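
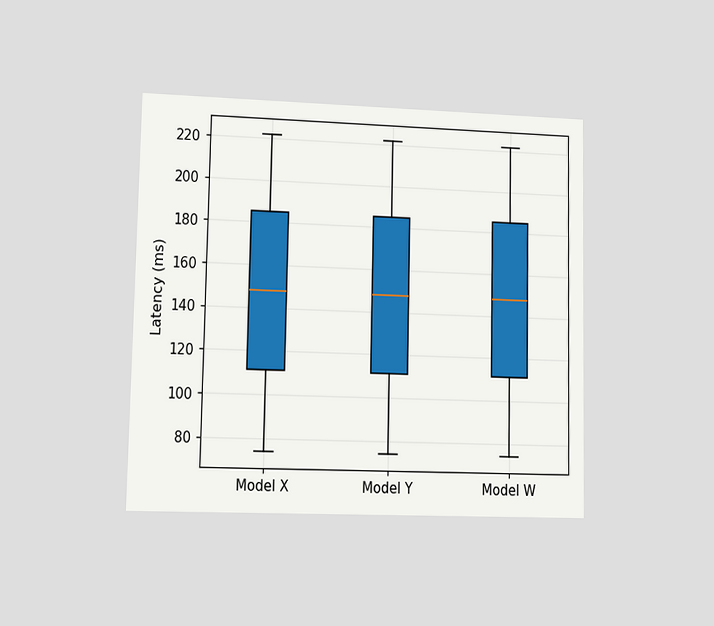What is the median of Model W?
148ms

The chart is viewed at a slight angle. The median line in the Model W box sits at 148ms.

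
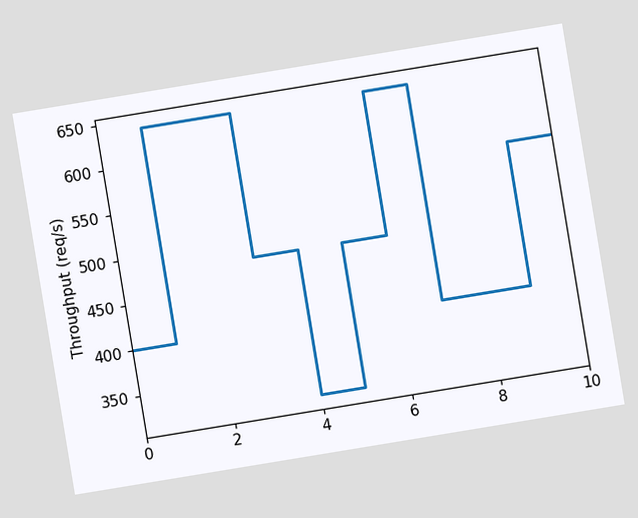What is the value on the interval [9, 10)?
The chart is tilted about 9° counter-clockwise. On [9, 10) the step sits at 560req/s.

560req/s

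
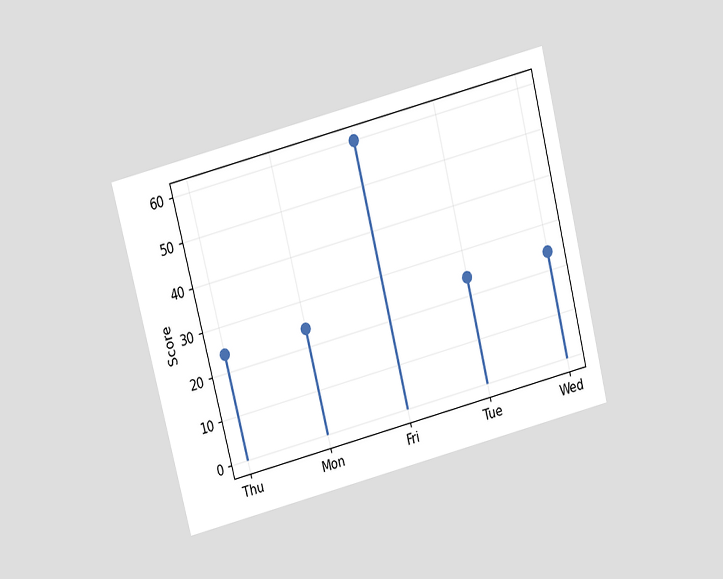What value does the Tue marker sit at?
The chart is tilted about 14° counter-clockwise and viewed slightly from above. The Tue marker sits at 24.

24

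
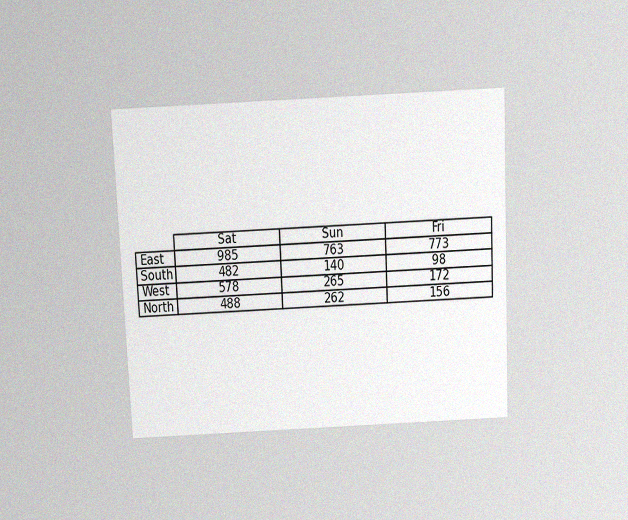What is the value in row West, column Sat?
The chart is tilted about 3° counter-clockwise and viewed slightly from above, with some photo noise. The (West, Sat) cell reads 578.

578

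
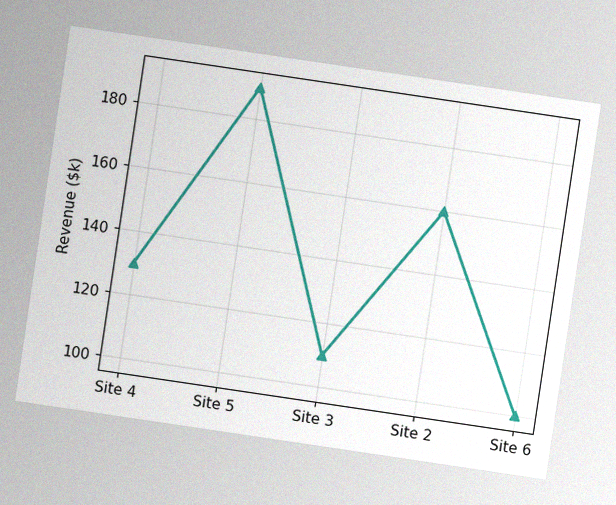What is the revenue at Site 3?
$110k

The chart is tilted about 8° clockwise, with some photo noise. At Site 3, the line is at $110k.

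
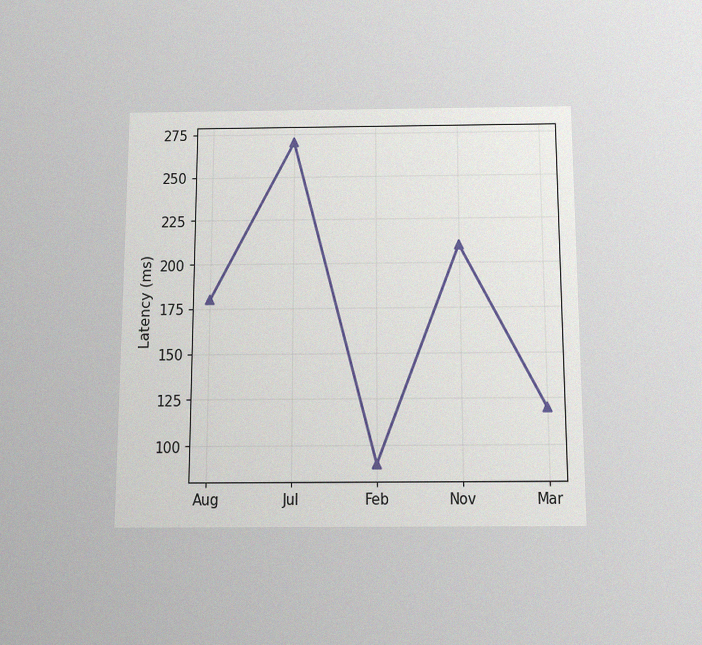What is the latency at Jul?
The chart is viewed slightly from below, with some photo noise. At Jul, the line is at 270ms.

270ms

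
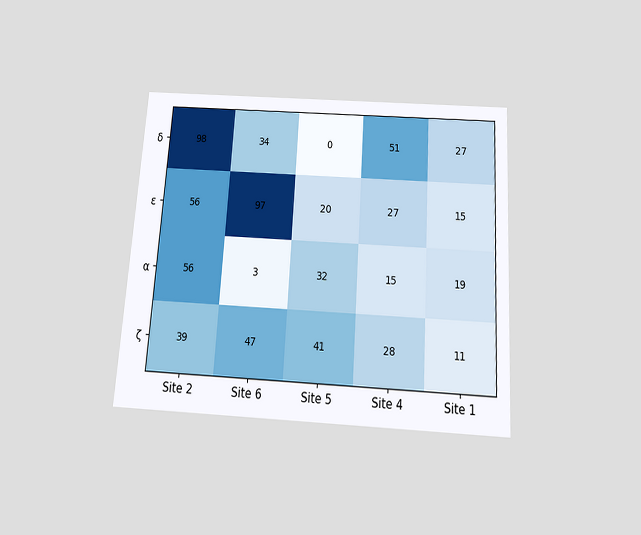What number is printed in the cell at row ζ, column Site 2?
The chart is tilted about 4° clockwise and viewed slightly from below. The (ζ, Site 2) cell reads 39.

39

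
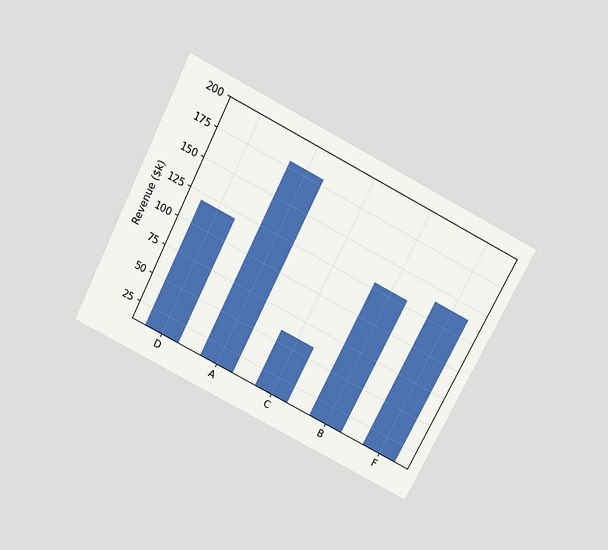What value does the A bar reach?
The chart is tilted about 27° clockwise and viewed slightly from above. Reading along the chart's y-axis, the A bar reaches $180k.

$180k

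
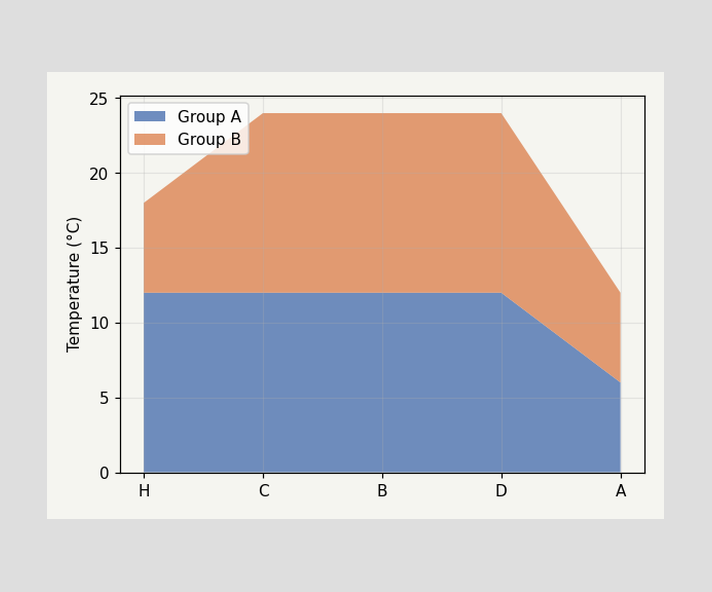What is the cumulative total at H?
18°C

The stacked total at H reaches 18°C.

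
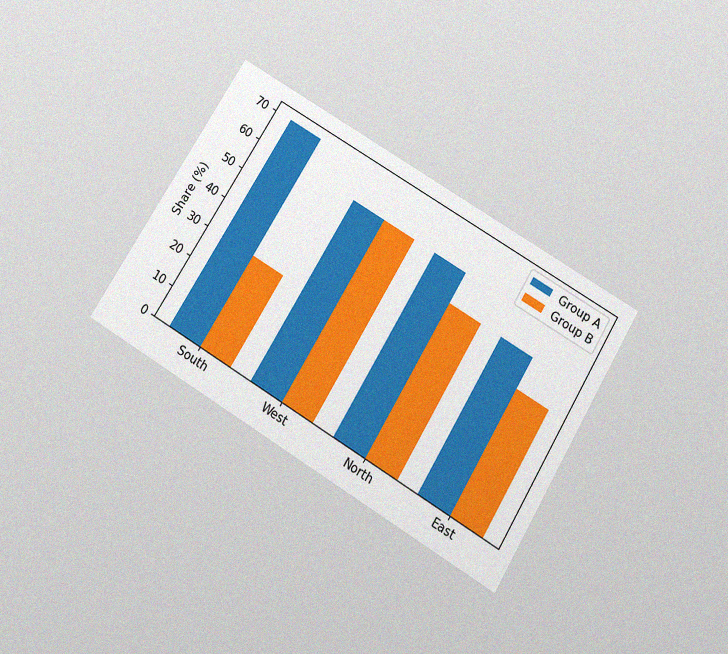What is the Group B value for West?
60%

The chart is tilted about 31° clockwise and viewed slightly from below, with some photo noise. The Group B bar at West reaches 60% on the y-axis.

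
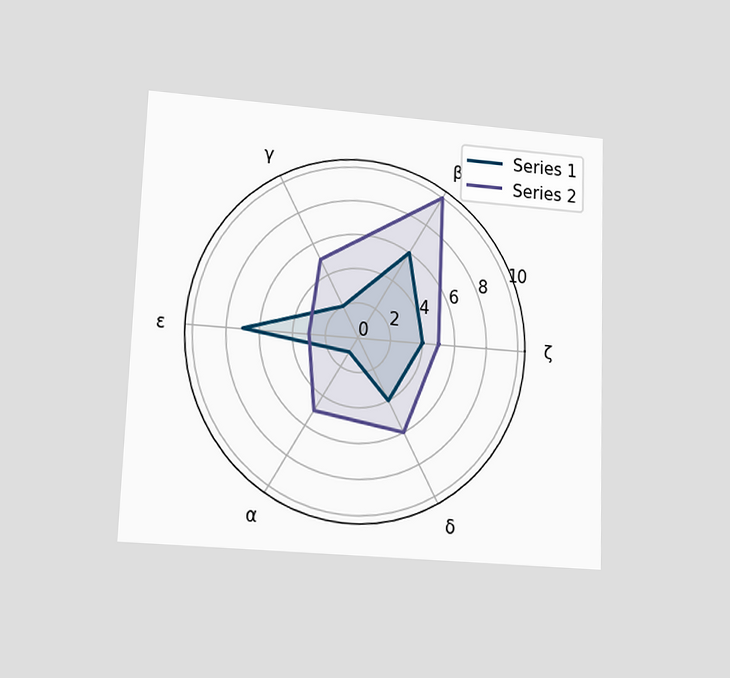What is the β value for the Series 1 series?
6

The chart is tilted about 2° clockwise and viewed at a slight angle. On the β axis, Series 1 reaches 6.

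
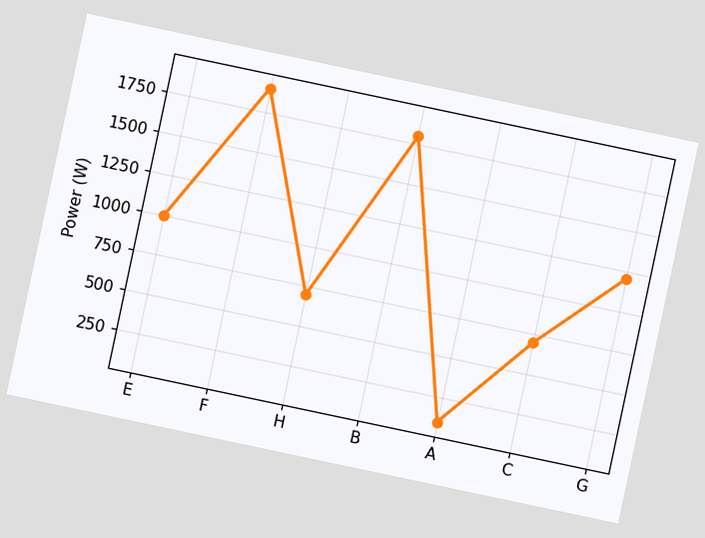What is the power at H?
The chart is tilted about 12° clockwise. At H, the line is at 700W.

700W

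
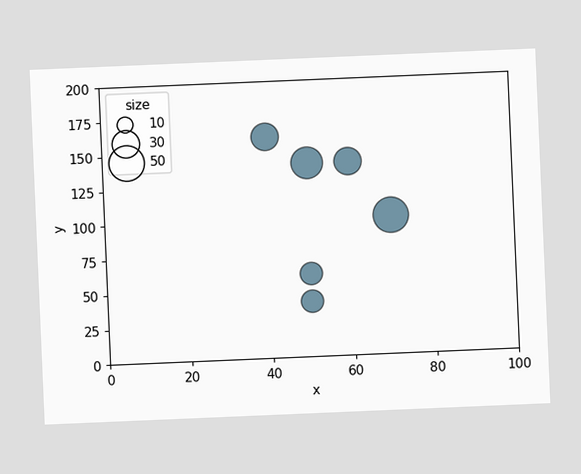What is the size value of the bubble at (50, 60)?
20

The chart is tilted about 2° counter-clockwise. Matching the bubble at (50, 60) against the size legend gives 20.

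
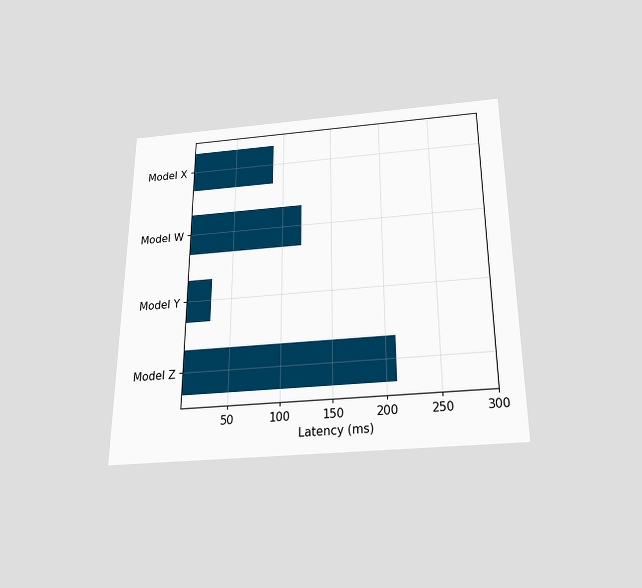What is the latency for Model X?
90ms

The chart is viewed slightly from below. Reading along the chart's x-axis, the Model X bar reaches 90ms.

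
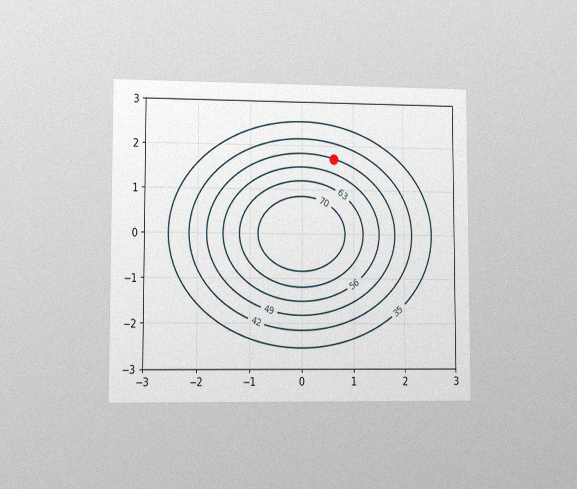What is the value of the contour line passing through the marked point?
49

The chart is viewed at a slight angle, with some photo noise. The marked point sits on the contour labelled 49.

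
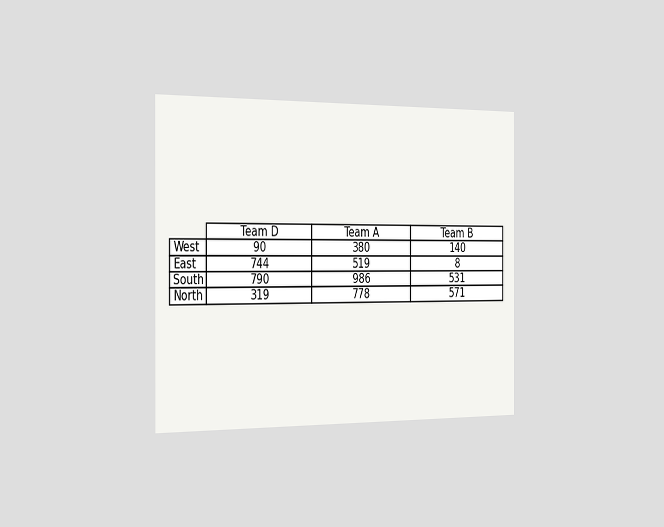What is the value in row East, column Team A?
519

The chart is viewed slightly from the left. The (East, Team A) cell reads 519.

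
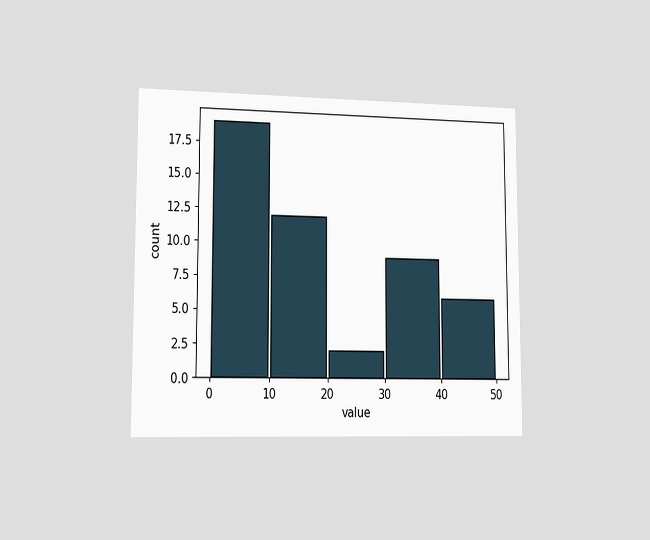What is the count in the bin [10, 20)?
The chart is viewed slightly from the left. The [10, 20) bin has height 12.

12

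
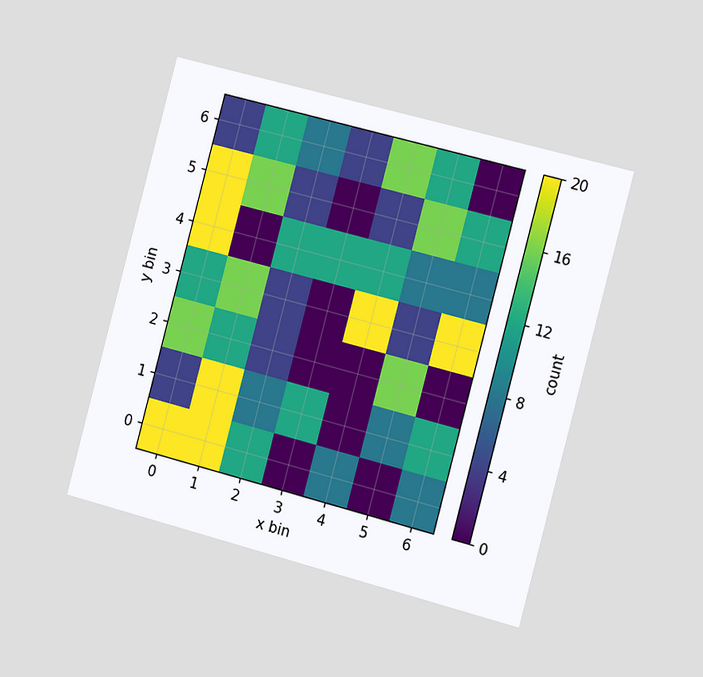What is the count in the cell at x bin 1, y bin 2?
12

The chart is tilted about 15° clockwise and viewed slightly from the right. Matching the cell (1, 2) against the colorbar gives 12.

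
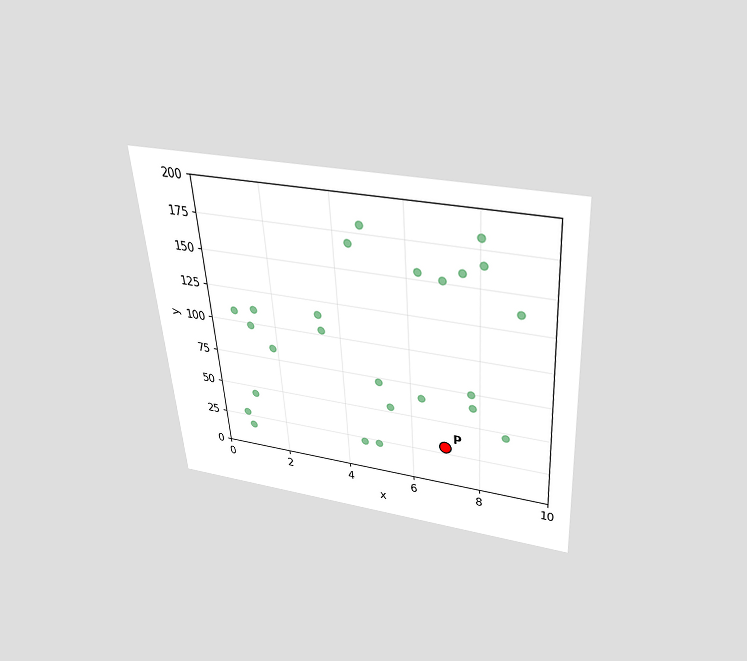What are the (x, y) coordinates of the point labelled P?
(7, 30)

The chart is tilted about 4° counter-clockwise and viewed slightly from above. Following the gridlines from P to each axis, P sits at (7, 30).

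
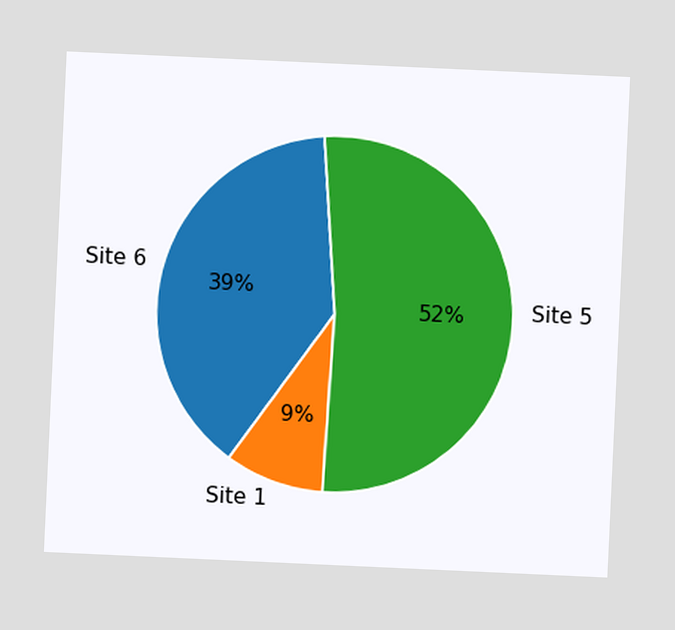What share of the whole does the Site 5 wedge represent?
52%

The chart is tilted about 3° clockwise. The Site 5 slice takes up 52% of the pie.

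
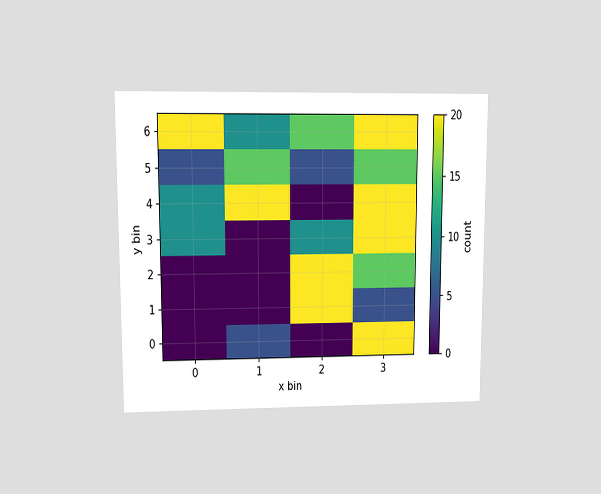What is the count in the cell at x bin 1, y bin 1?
0

The chart is viewed at a slight angle. Matching the cell (1, 1) against the colorbar gives 0.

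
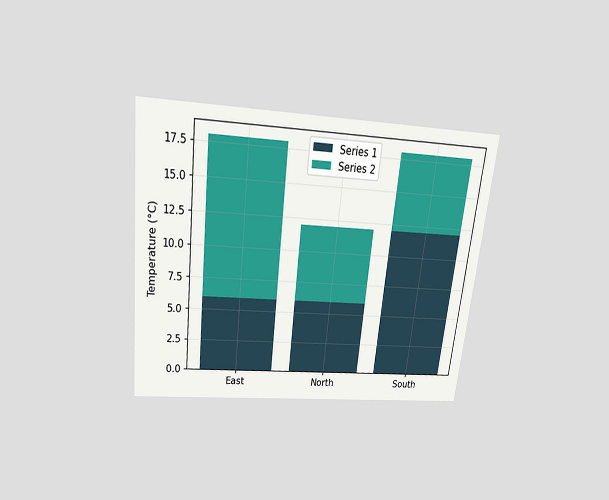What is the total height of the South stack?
The chart is tilted about 6° clockwise and viewed slightly from above. The South stack's top reaches 18°C on the y-axis.

18°C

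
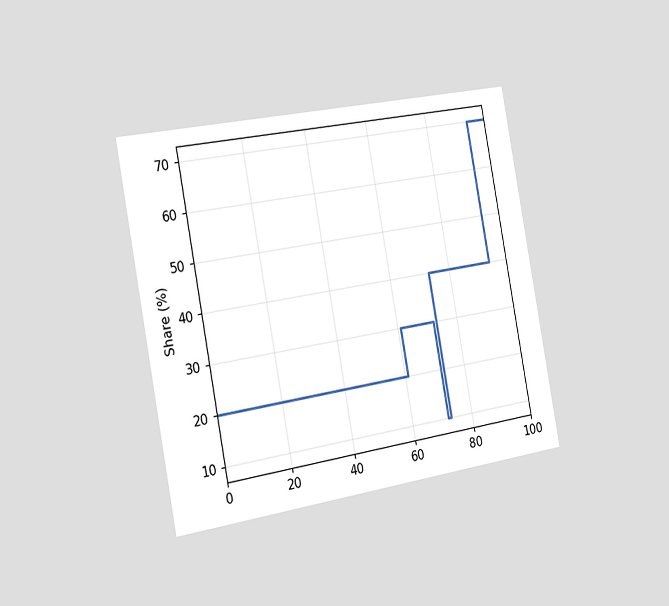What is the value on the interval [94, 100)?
The chart is tilted about 10° counter-clockwise and viewed slightly from the left. On [94, 100) the step sits at 70%.

70%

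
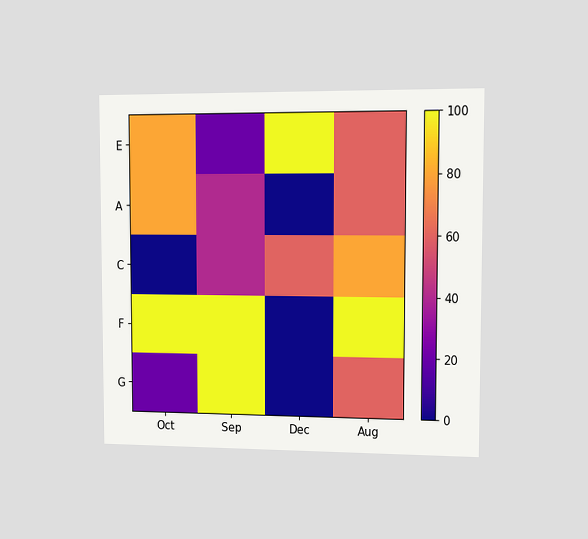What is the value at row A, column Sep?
The chart is viewed slightly from the right. Matching cell (A, Sep) against the colorbar gives 40.

40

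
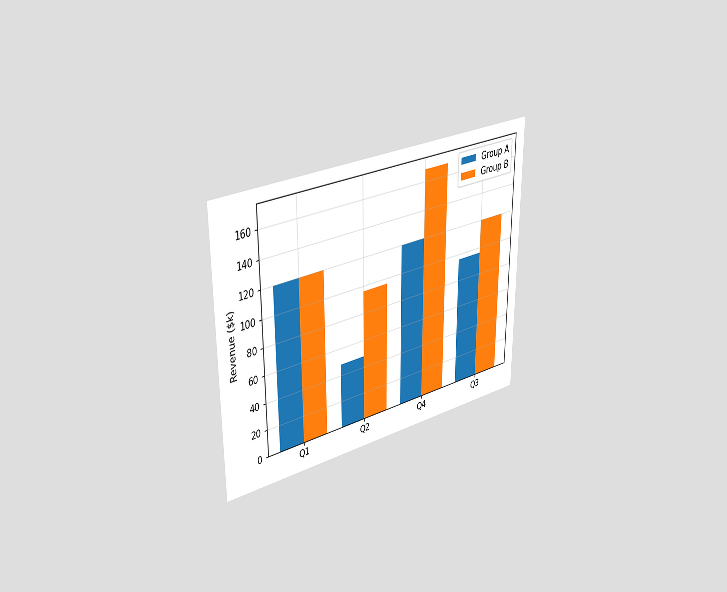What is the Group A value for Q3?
The chart is viewed slightly from the left. The Group A bar at Q3 reaches $96k on the y-axis.

$96k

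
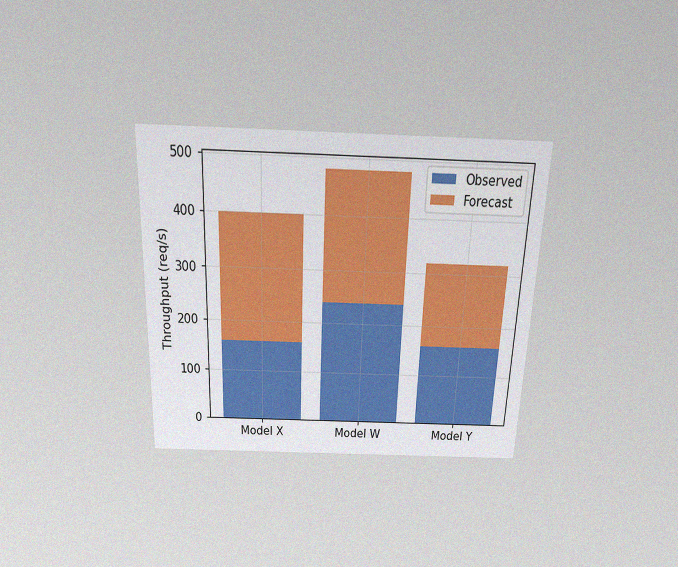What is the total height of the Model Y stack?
320req/s

The chart is tilted about 2° clockwise and viewed slightly from above, with some photo noise. The Model Y stack's top reaches 320req/s on the y-axis.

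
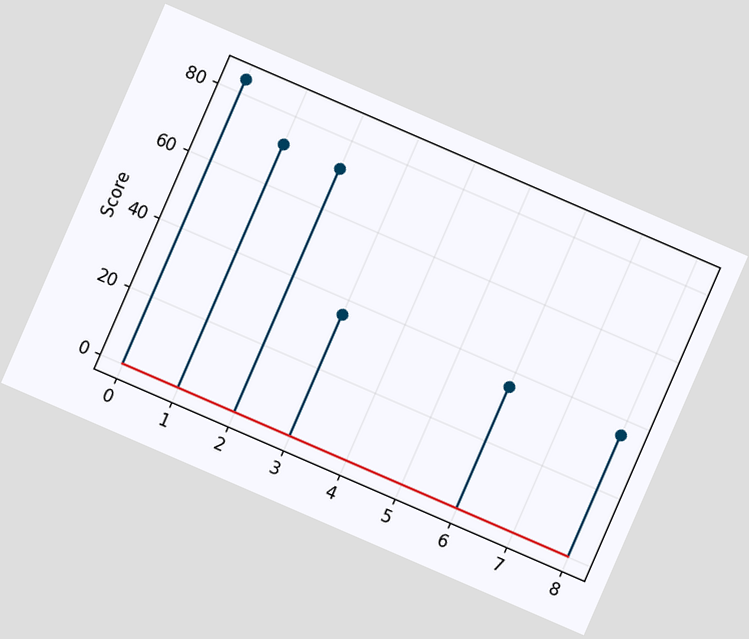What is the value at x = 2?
72

The chart is tilted about 23° clockwise. The stem at x=2 reaches 72.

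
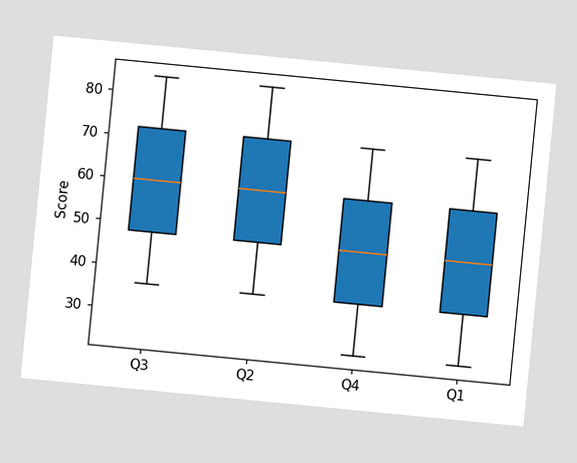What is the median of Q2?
The chart is tilted about 6° clockwise. The median line in the Q2 box sits at 60.

60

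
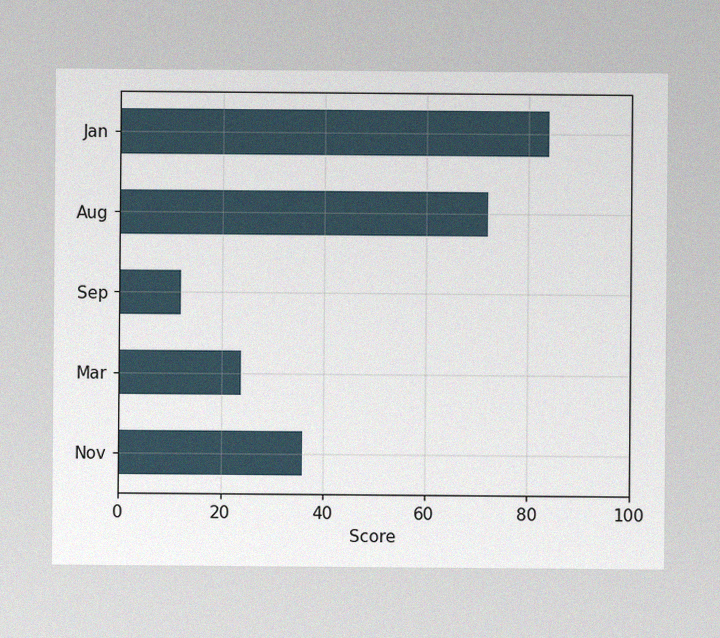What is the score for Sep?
12

The image has some photo noise and uneven lighting. Reading along the chart's x-axis, the Sep bar reaches 12.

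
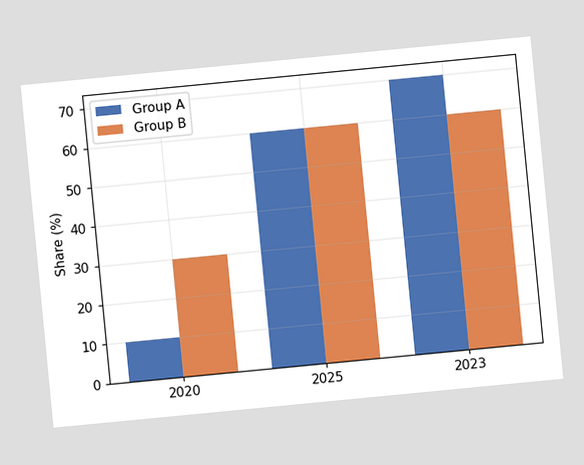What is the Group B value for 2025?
The chart is tilted about 5° counter-clockwise. The Group B bar at 2025 reaches 60% on the y-axis.

60%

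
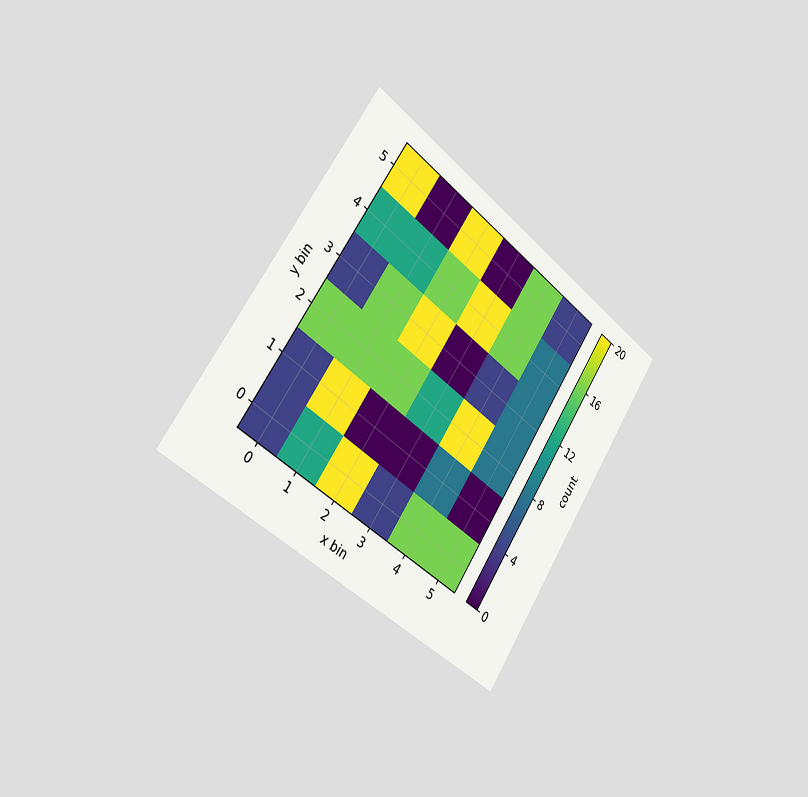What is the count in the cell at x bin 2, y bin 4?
16

The chart is tilted about 35° clockwise and viewed slightly from the left. Matching the cell (2, 4) against the colorbar gives 16.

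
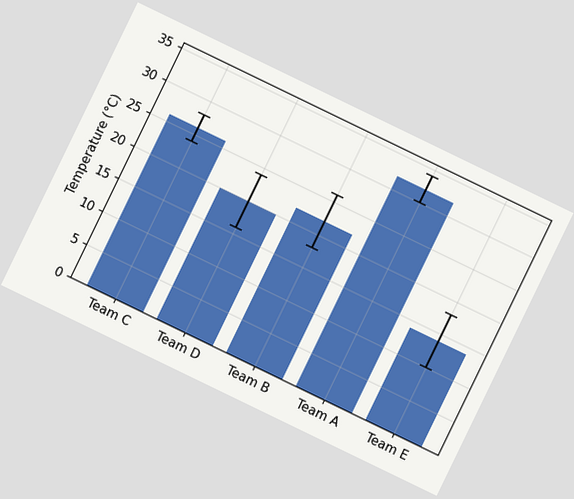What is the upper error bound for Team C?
The chart is tilted about 26° clockwise. The Team C bar's upper whisker reaches 28°C.

28°C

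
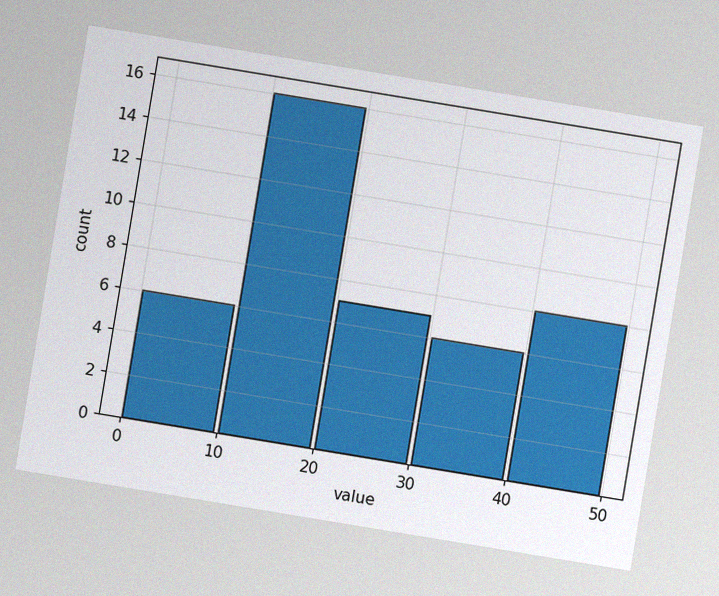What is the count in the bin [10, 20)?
The chart is tilted about 9° clockwise, with some photo noise. The [10, 20) bin has height 16.

16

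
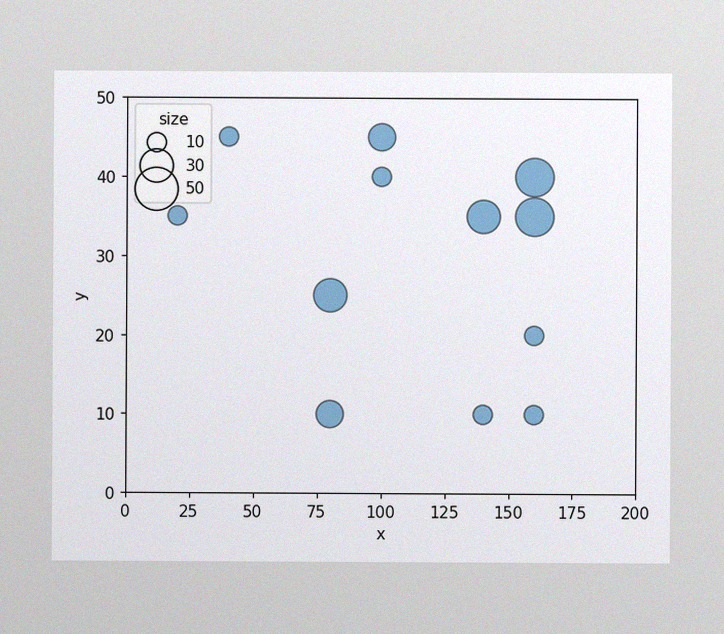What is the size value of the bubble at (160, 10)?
10

The image has some photo noise and uneven lighting. Matching the bubble at (160, 10) against the size legend gives 10.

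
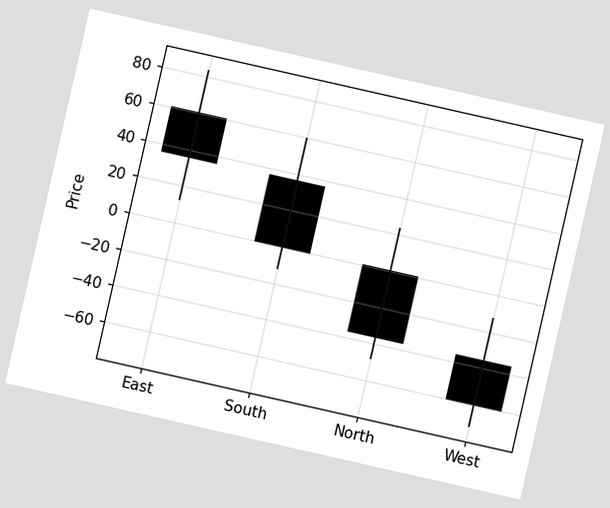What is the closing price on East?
The chart is tilted about 13° clockwise. The East candle closes at 36.

36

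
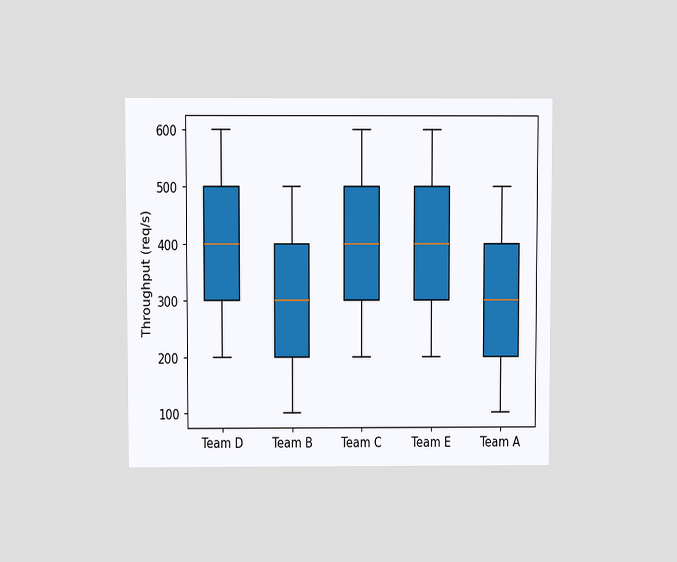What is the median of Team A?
The chart is viewed slightly from above. The median line in the Team A box sits at 300req/s.

300req/s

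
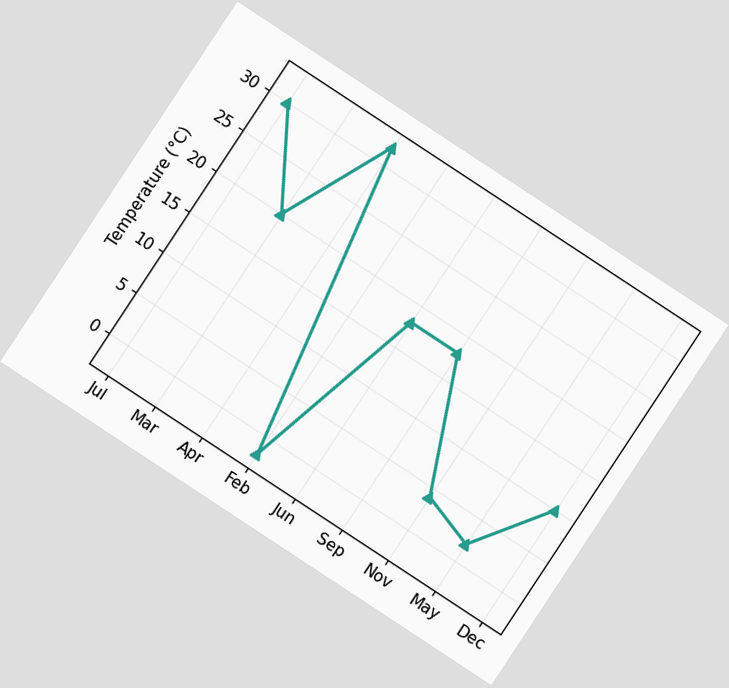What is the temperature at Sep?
The chart is tilted about 33° clockwise. At Sep, the line is at 18°C.

18°C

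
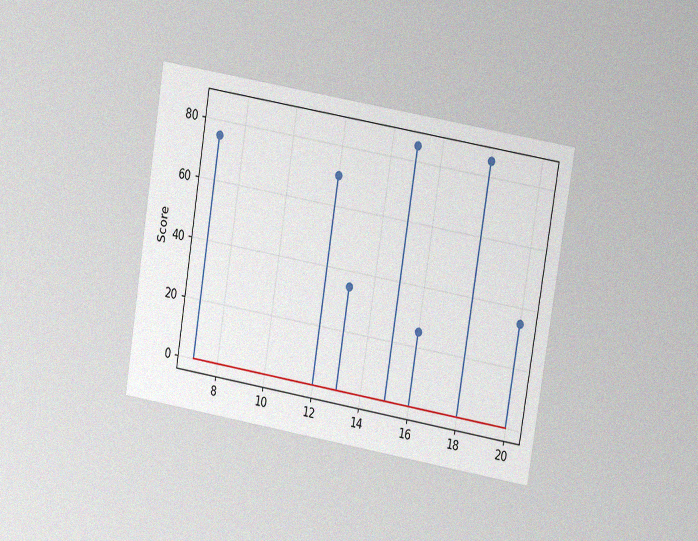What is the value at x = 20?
The chart is tilted about 9° clockwise and viewed at a slight angle, with some photo noise. The stem at x=20 reaches 35.

35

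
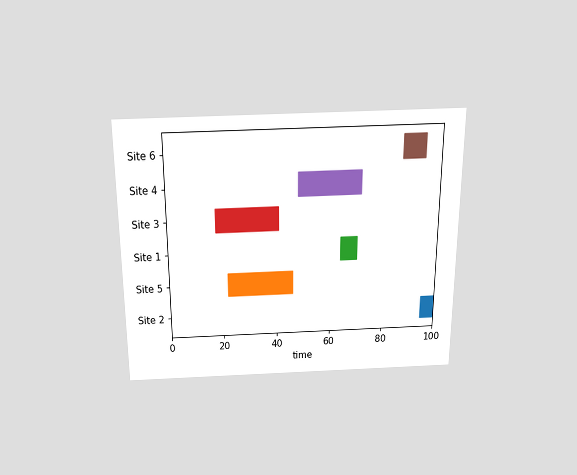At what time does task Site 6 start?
The chart is viewed slightly from above. The Site 6 bar begins at t=86.

86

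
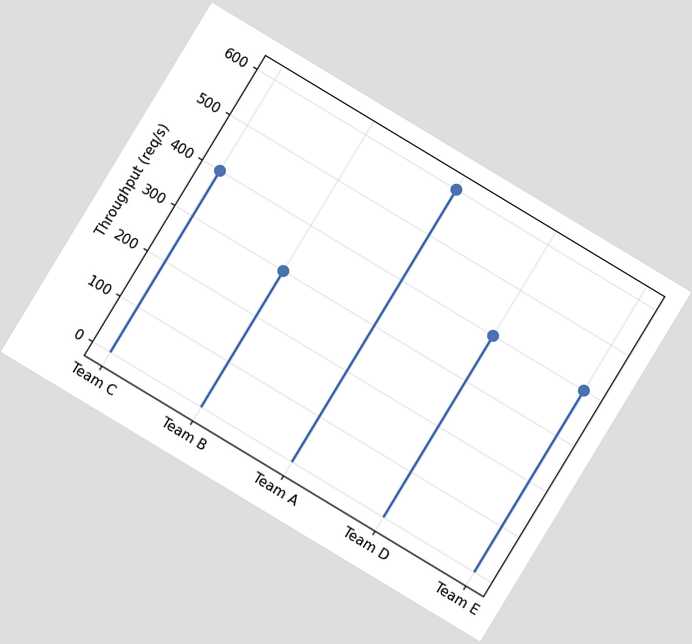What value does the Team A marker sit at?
The chart is tilted about 31° clockwise. The Team A marker sits at 600req/s.

600req/s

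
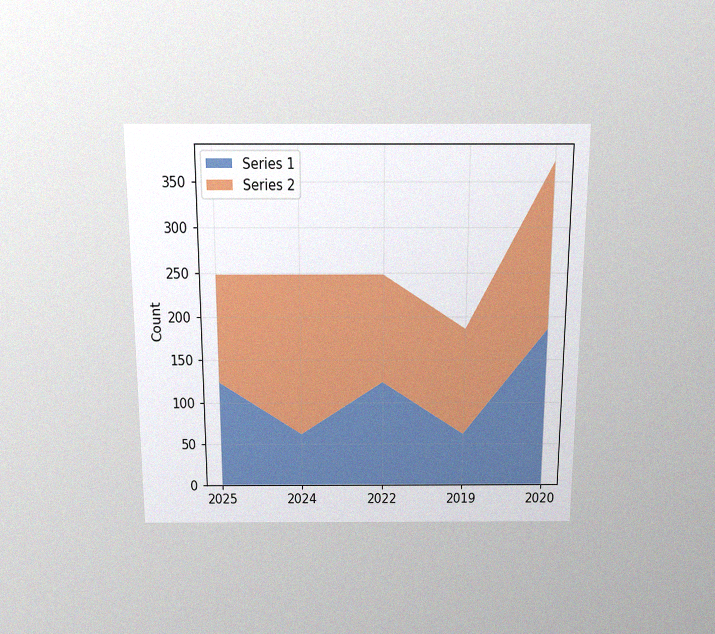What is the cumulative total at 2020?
372

The chart is viewed slightly from above, with some photo noise. The stacked total at 2020 reaches 372.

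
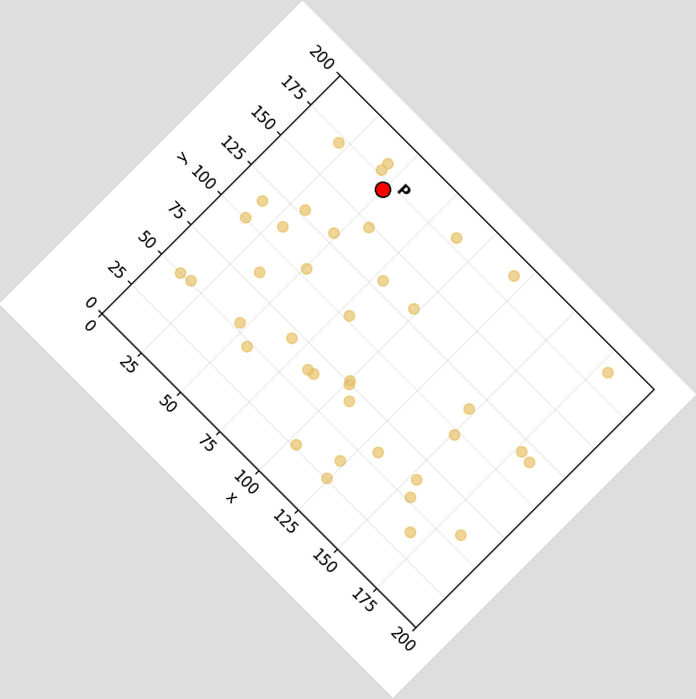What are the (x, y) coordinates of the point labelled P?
(50, 170)

The chart is tilted about 45° clockwise. Following the gridlines from P to each axis, P sits at (50, 170).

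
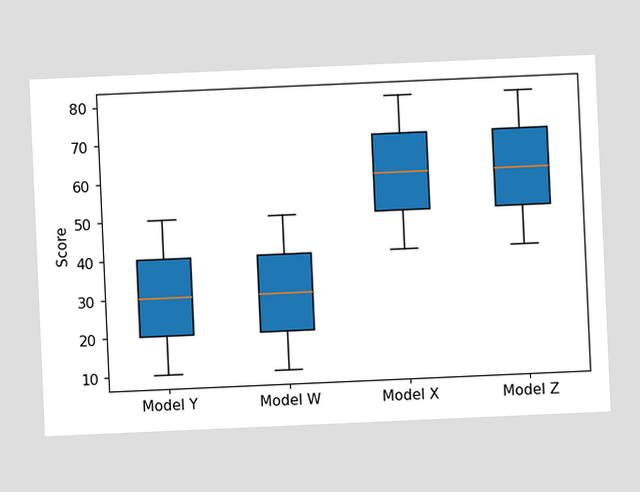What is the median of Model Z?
The chart is tilted about 3° counter-clockwise. The median line in the Model Z box sits at 60.

60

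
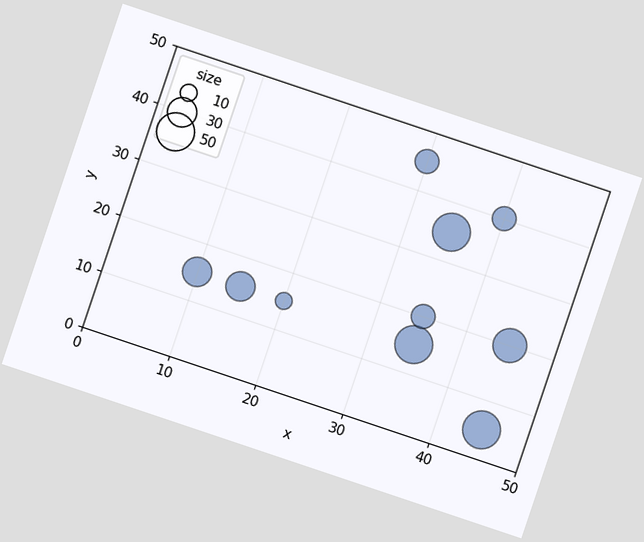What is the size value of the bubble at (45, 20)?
The chart is tilted about 19° clockwise. Matching the bubble at (45, 20) against the size legend gives 40.

40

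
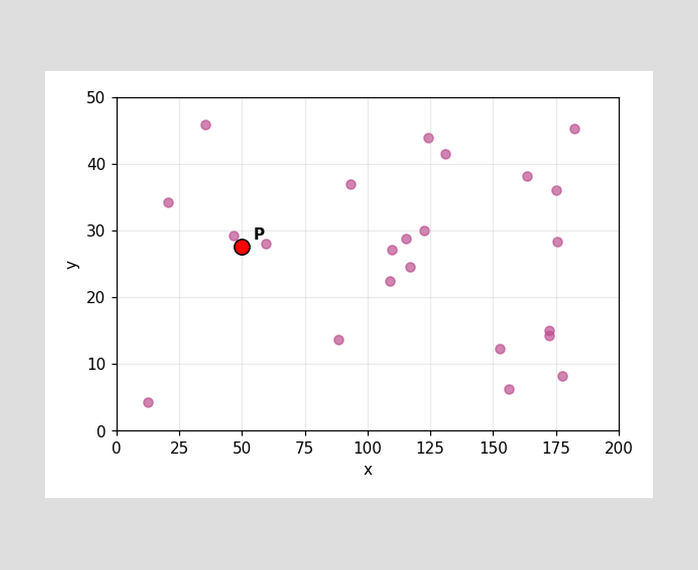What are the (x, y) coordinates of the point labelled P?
(50, 27.5)

Following the gridlines from P to each axis, P sits at (50, 27.5).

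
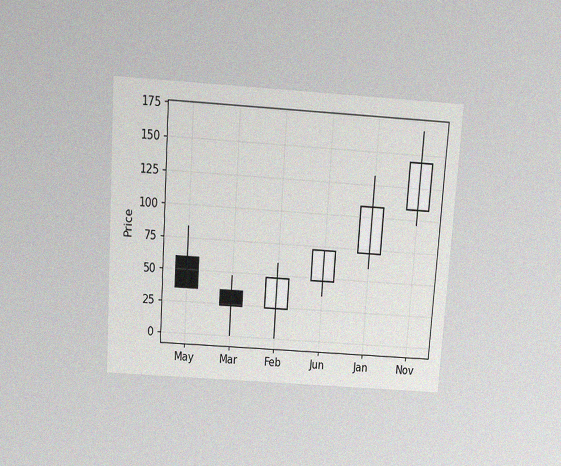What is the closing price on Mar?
24

The chart is tilted about 4° clockwise and viewed slightly from above, with some photo noise. The Mar candle closes at 24.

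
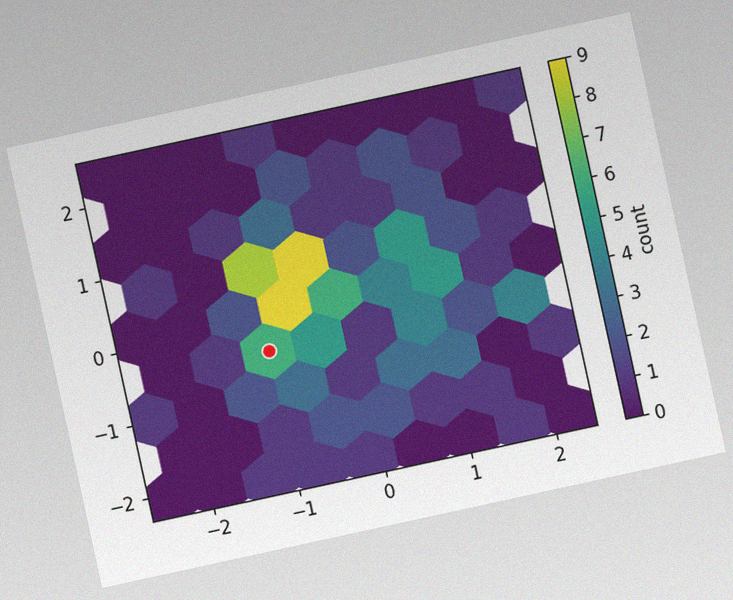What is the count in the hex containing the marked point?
The chart is tilted about 12° counter-clockwise, with some photo noise. The marked hex reads 6 on the colorbar.

6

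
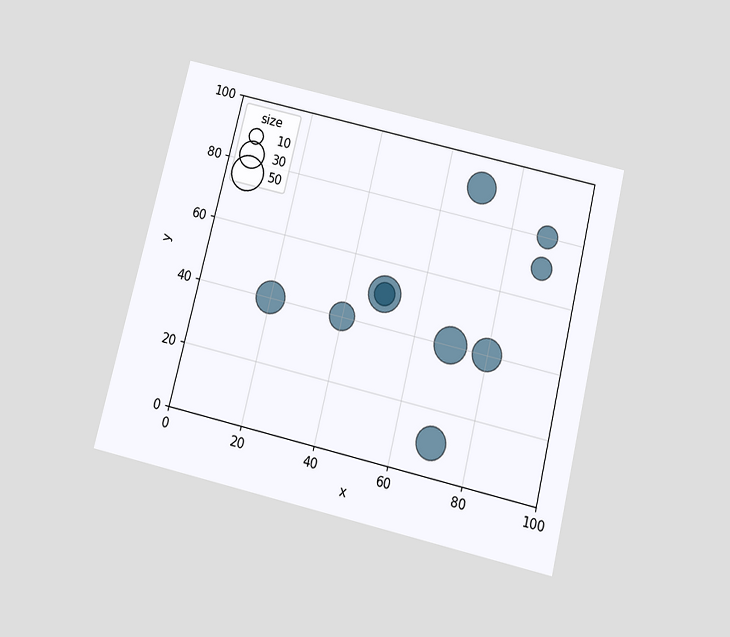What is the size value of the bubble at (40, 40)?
30

The chart is tilted about 14° clockwise and viewed slightly from below. Matching the bubble at (40, 40) against the size legend gives 30.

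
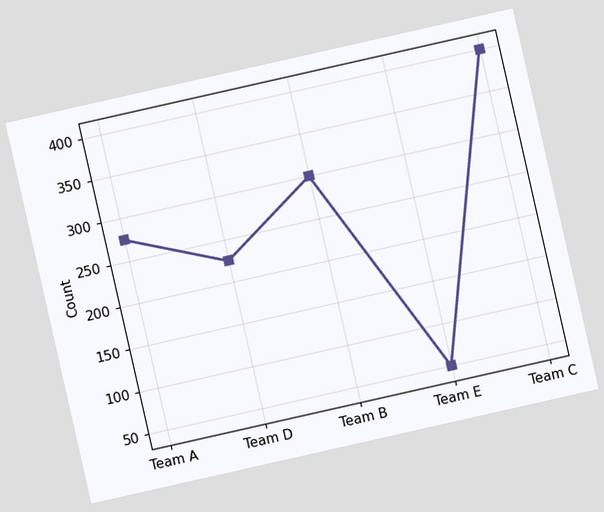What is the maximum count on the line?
The chart is tilted about 13° counter-clockwise. The highest point is at Team C, and reading across to the y-axis gives 400.

400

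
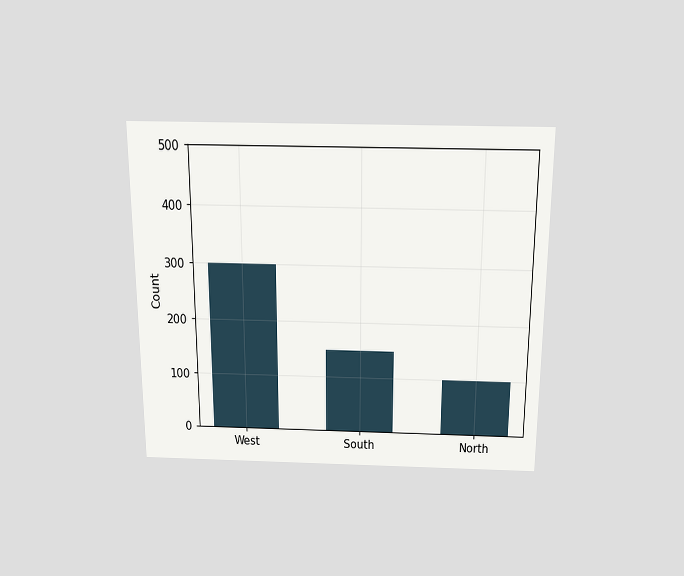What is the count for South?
150

The chart is viewed slightly from above. Reading along the chart's y-axis, the South bar reaches 150.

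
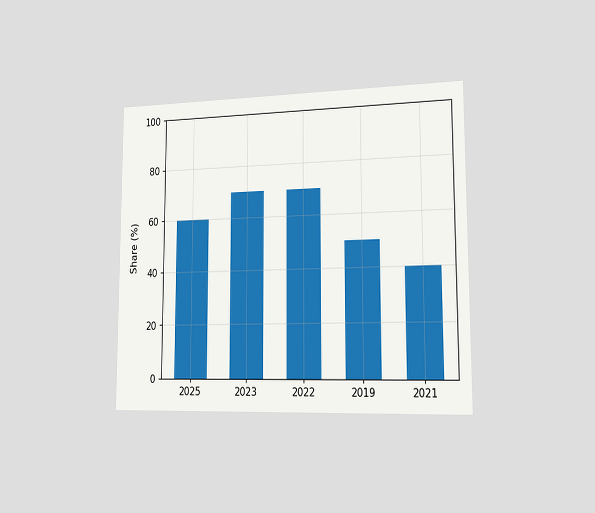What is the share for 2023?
The chart is viewed slightly from the right. Reading along the chart's y-axis, the 2023 bar reaches 70%.

70%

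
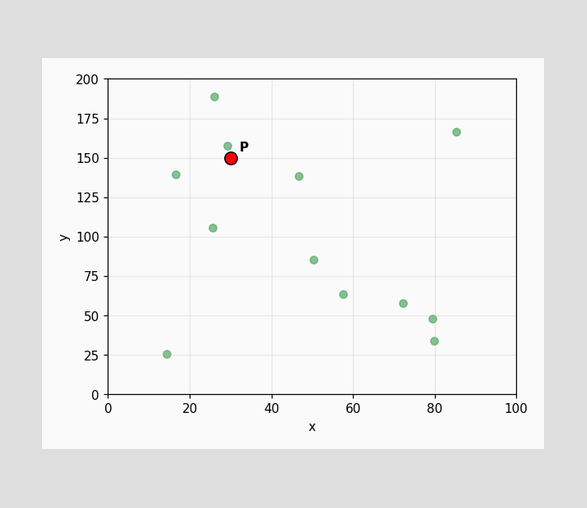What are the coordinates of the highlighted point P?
Following the gridlines from P to each axis, P sits at (30, 150).

(30, 150)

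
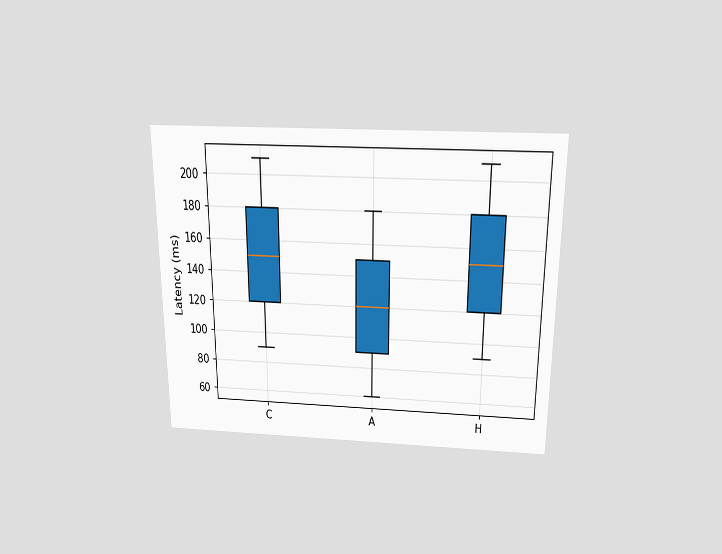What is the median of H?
150ms

The chart is viewed slightly from above. The median line in the H box sits at 150ms.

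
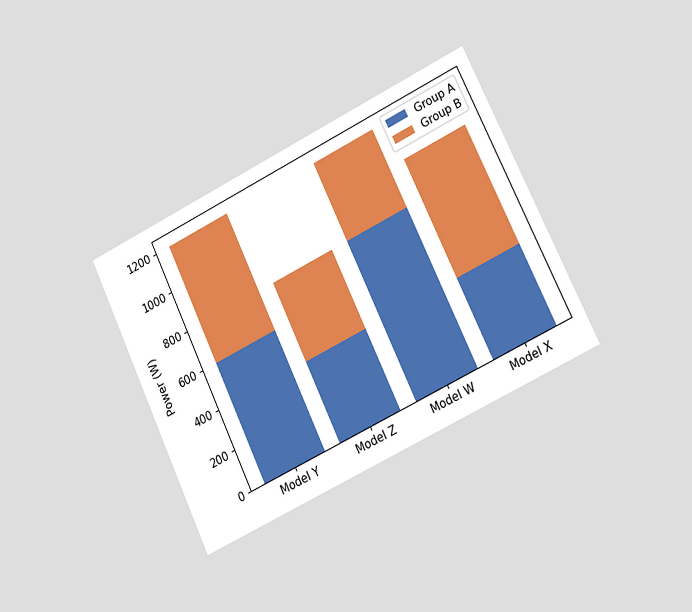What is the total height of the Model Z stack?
800W

The chart is tilted about 26° counter-clockwise and viewed slightly from the right. The Model Z stack's top reaches 800W on the y-axis.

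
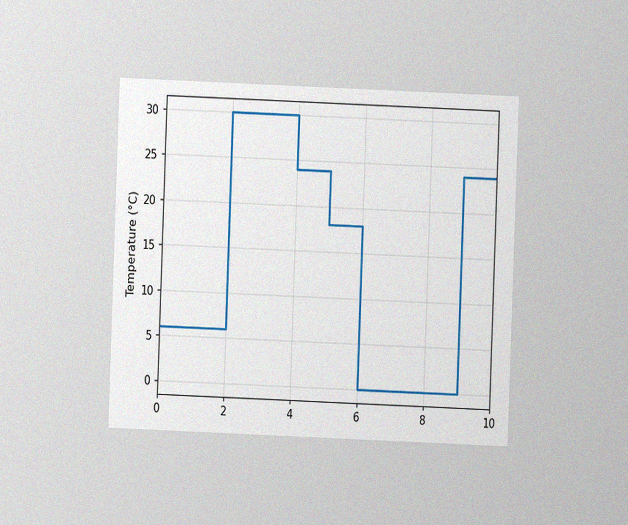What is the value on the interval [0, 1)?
The chart is tilted about 2° clockwise and viewed at a slight angle, with some photo noise. On [0, 1) the step sits at 6°C.

6°C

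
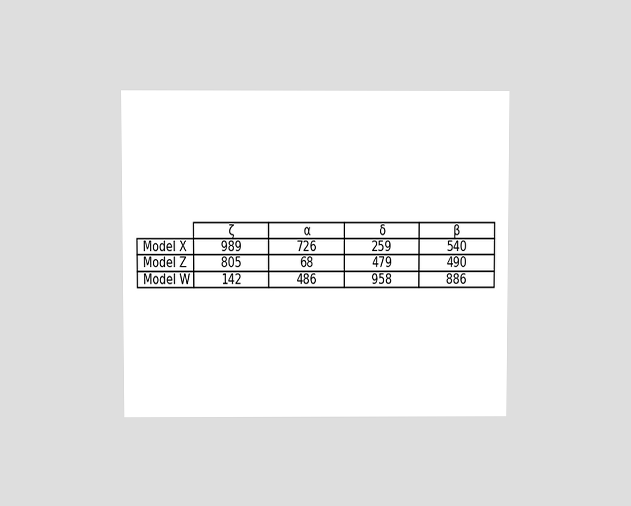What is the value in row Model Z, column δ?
479

The chart is viewed at a slight angle. The (Model Z, δ) cell reads 479.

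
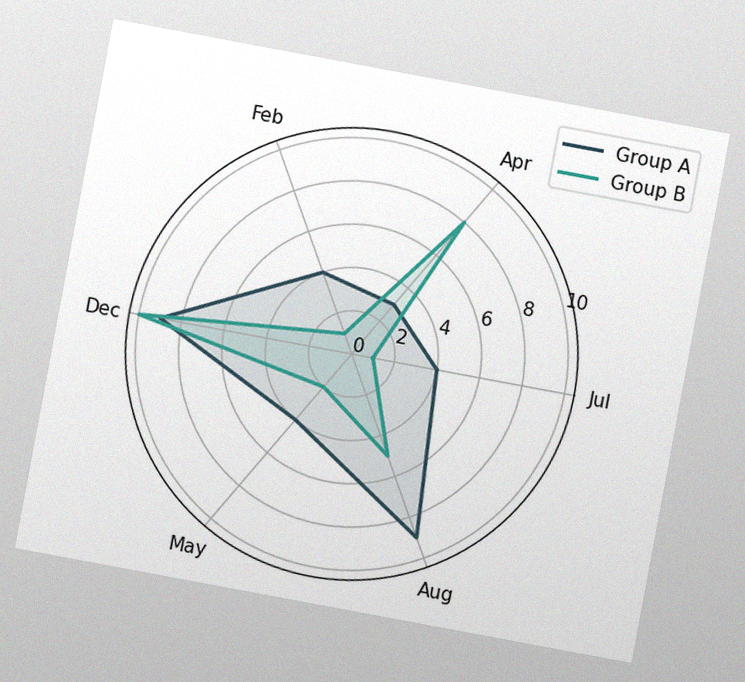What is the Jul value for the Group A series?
4

The chart is tilted about 11° clockwise, with some photo noise. On the Jul axis, Group A reaches 4.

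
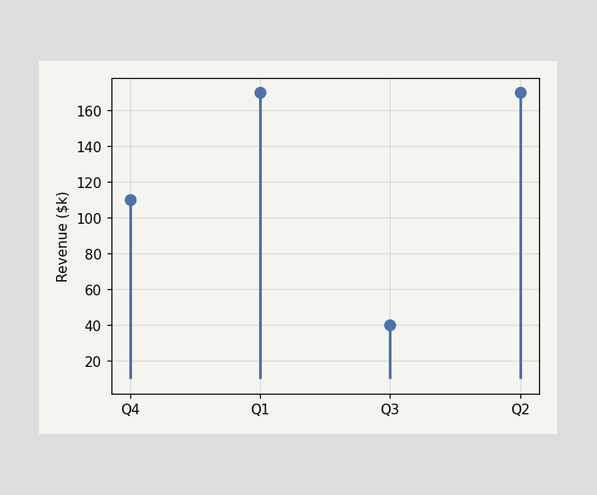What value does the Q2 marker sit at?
The Q2 marker sits at $170k.

$170k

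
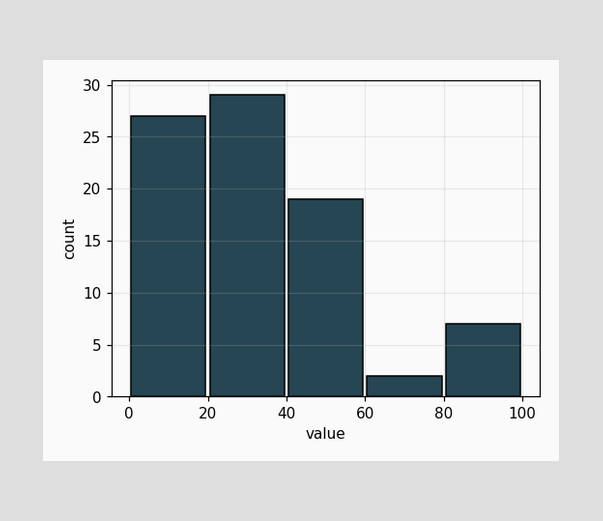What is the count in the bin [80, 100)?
The [80, 100) bin has height 7.

7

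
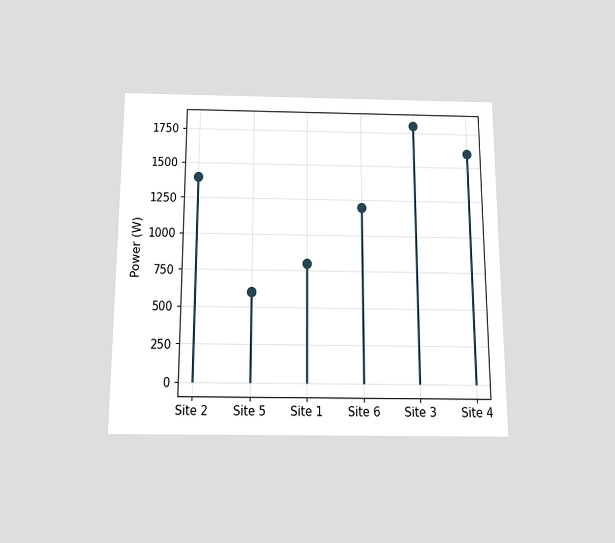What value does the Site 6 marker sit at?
The chart is viewed slightly from below. The Site 6 marker sits at 1200W.

1200W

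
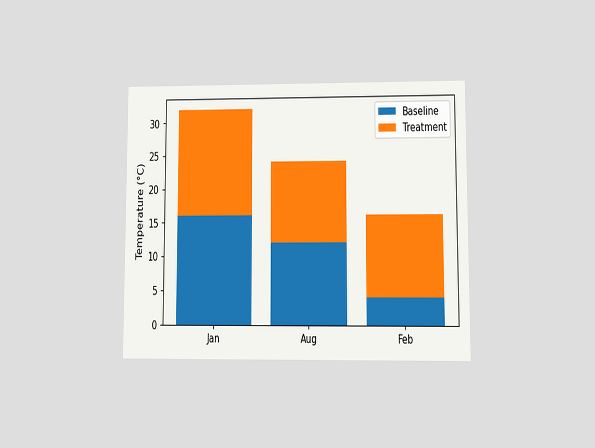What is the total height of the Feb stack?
The chart is viewed at a slight angle. The Feb stack's top reaches 16°C on the y-axis.

16°C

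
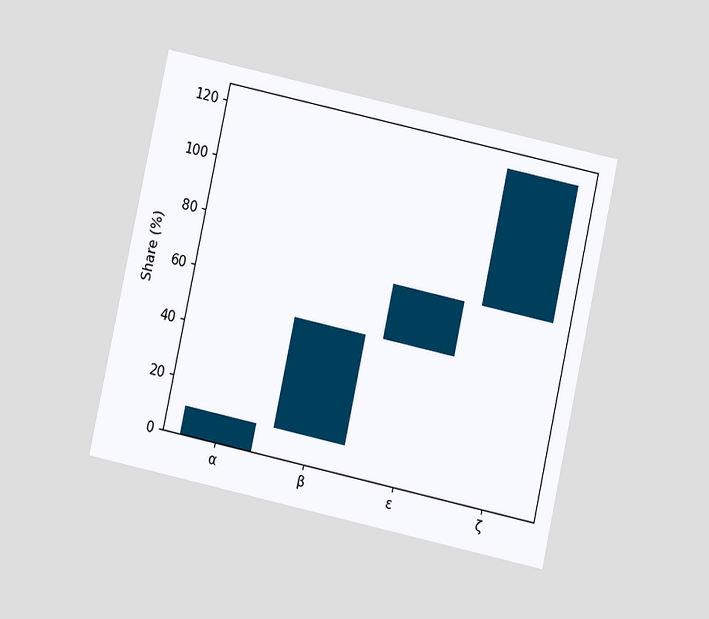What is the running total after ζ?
120%

The chart is tilted about 12° clockwise and viewed at a slight angle. After ζ the running total reaches 120%.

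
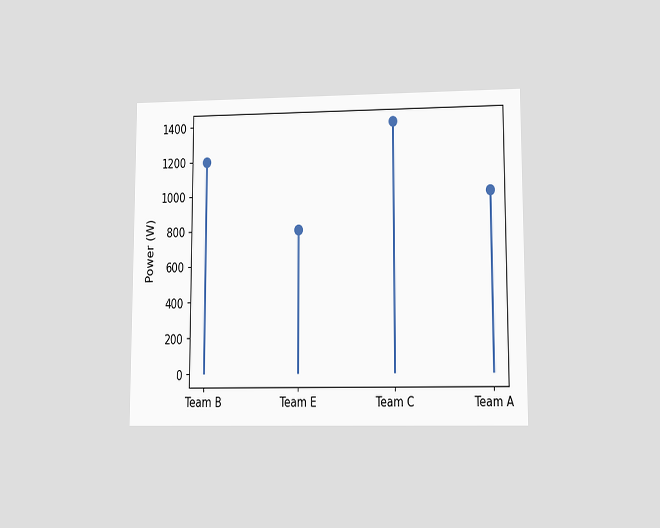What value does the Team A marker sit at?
The chart is viewed at a slight angle. The Team A marker sits at 1000W.

1000W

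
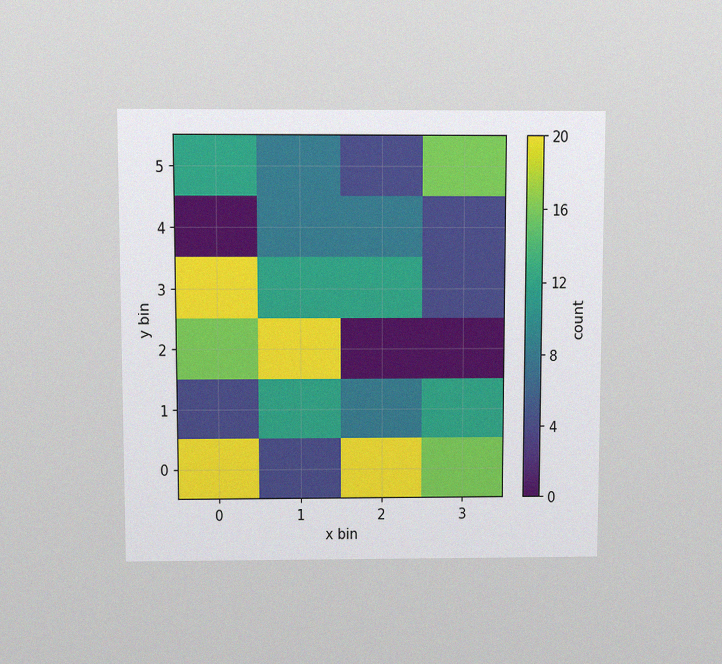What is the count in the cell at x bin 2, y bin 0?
20

The chart is viewed at a slight angle, with some photo noise. Matching the cell (2, 0) against the colorbar gives 20.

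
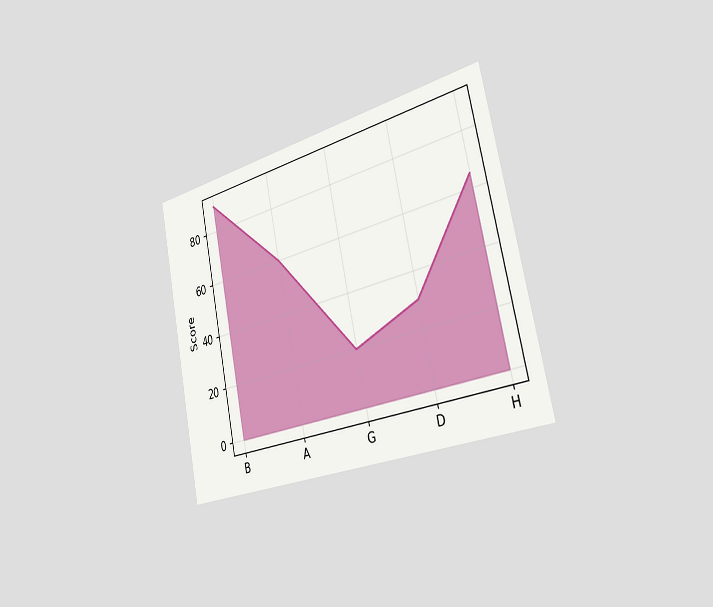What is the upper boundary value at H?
65

The chart is tilted about 12° counter-clockwise and viewed slightly from the right. At H the upper boundary is at 65.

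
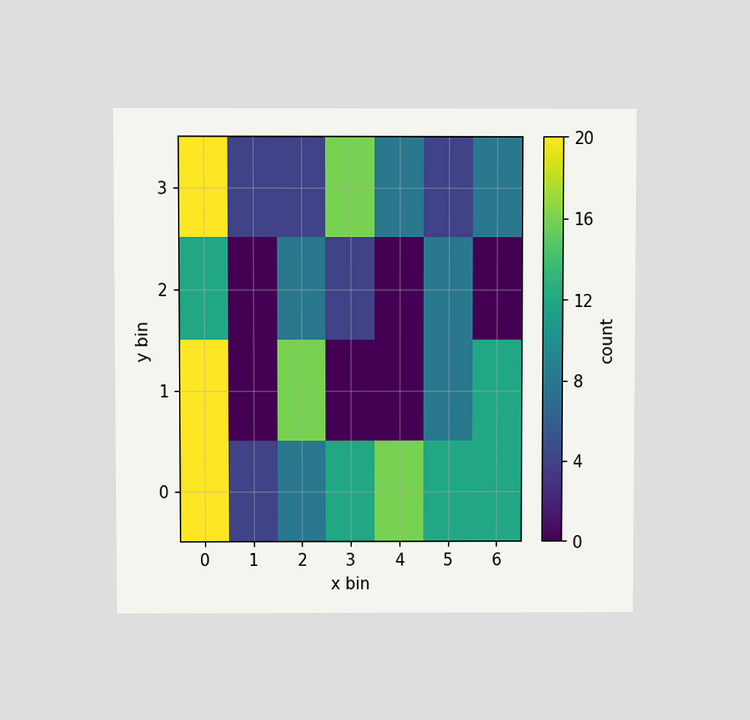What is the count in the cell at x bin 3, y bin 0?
The chart is viewed at a slight angle. Matching the cell (3, 0) against the colorbar gives 12.

12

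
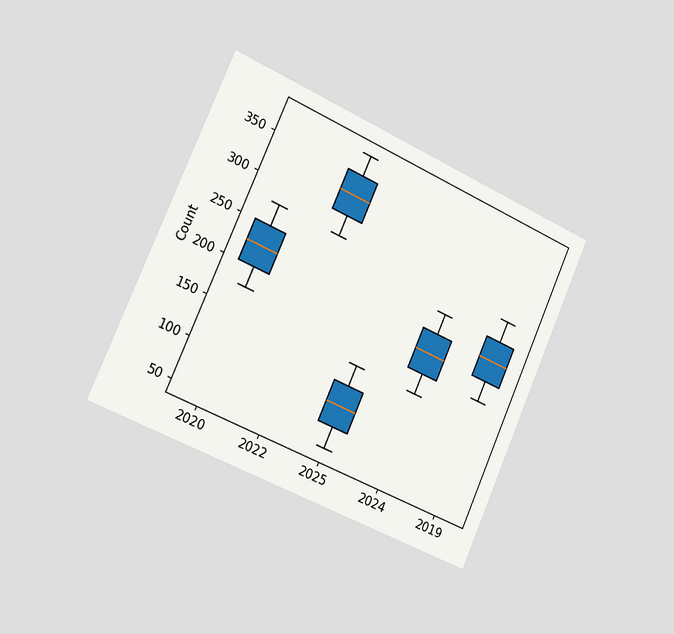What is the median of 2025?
100

The chart is tilted about 24° clockwise and viewed slightly from the left. The median line in the 2025 box sits at 100.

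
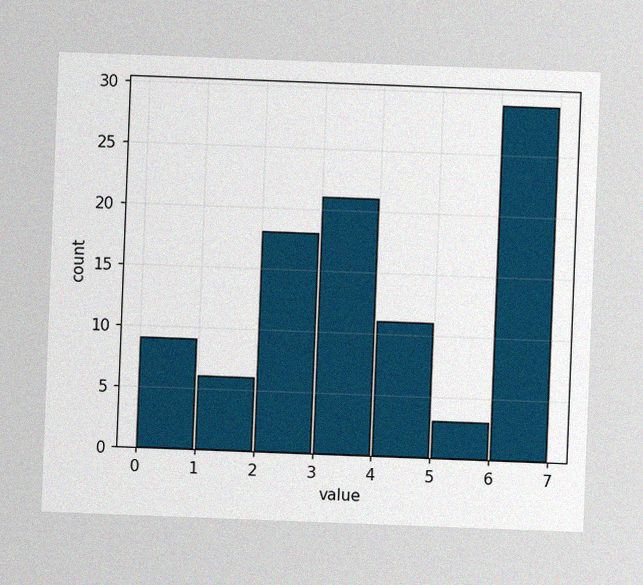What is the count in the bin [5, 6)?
3

The chart is tilted about 2° clockwise, with some photo noise. The [5, 6) bin has height 3.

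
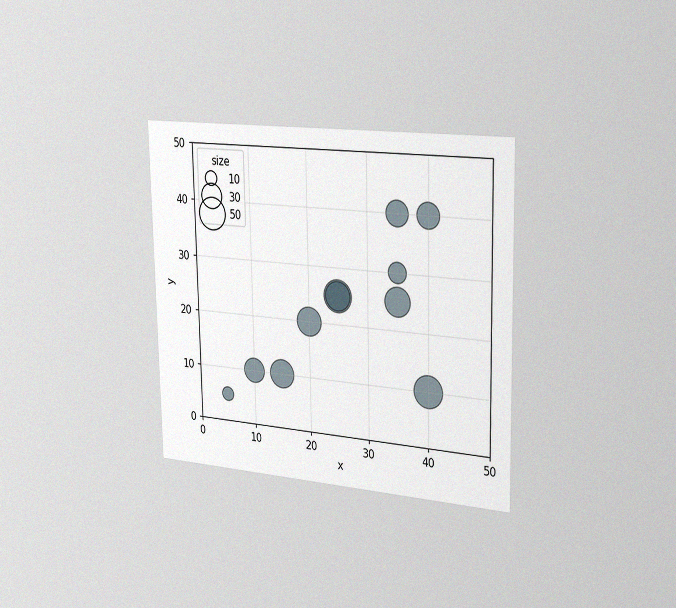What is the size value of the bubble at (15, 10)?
40

The chart is viewed slightly from the right, with some photo noise. Matching the bubble at (15, 10) against the size legend gives 40.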